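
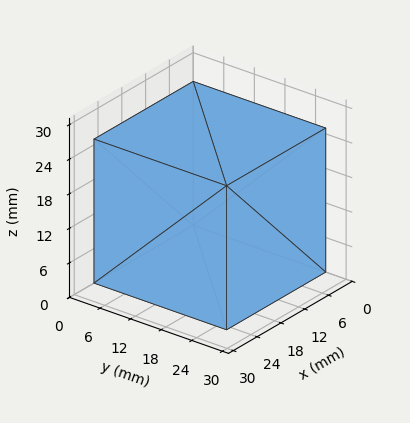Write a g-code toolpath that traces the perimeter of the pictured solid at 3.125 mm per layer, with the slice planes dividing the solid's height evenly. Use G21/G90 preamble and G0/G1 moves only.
Reading the render: the shape is a rectangular box, roughly 25 × 26 mm footprint and 25 mm tall (dimensions read to the nearest mm from the axis ticks). For the g-code, the solid's height is divided into equal slices at the stated Δz and each level perimeter traced with G1 moves after a G0 lift.

; perimeter-only toolpath
G21 ; units = mm
G90 ; absolute positioning
G28 ; home
; layer 1
G0 Z3.125
G0 X0.000 Y0.000
G1 X25.000 Y0.000
G1 X25.000 Y26.000
G1 X0.000 Y26.000
G1 X0.000 Y0.000
; layer 2
G0 Z6.250
G0 X0.000 Y0.000
G1 X25.000 Y0.000
G1 X25.000 Y26.000
G1 X0.000 Y26.000
G1 X0.000 Y0.000
; layer 3
G0 Z9.375
G0 X0.000 Y0.000
G1 X25.000 Y0.000
G1 X25.000 Y26.000
G1 X0.000 Y26.000
G1 X0.000 Y0.000
; layer 4
G0 Z12.500
G0 X0.000 Y0.000
G1 X25.000 Y0.000
G1 X25.000 Y26.000
G1 X0.000 Y26.000
G1 X0.000 Y0.000
; layer 5
G0 Z15.625
G0 X0.000 Y0.000
G1 X25.000 Y0.000
G1 X25.000 Y26.000
G1 X0.000 Y26.000
G1 X0.000 Y0.000
; layer 6
G0 Z18.750
G0 X0.000 Y0.000
G1 X25.000 Y0.000
G1 X25.000 Y26.000
G1 X0.000 Y26.000
G1 X0.000 Y0.000
; layer 7
G0 Z21.875
G0 X0.000 Y0.000
G1 X25.000 Y0.000
G1 X25.000 Y26.000
G1 X0.000 Y26.000
G1 X0.000 Y0.000
; layer 8
G0 Z25.000
G0 X0.000 Y0.000
G1 X25.000 Y0.000
G1 X25.000 Y26.000
G1 X0.000 Y26.000
G1 X0.000 Y0.000
M2 ; end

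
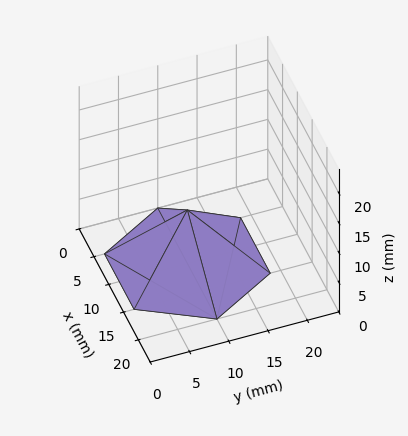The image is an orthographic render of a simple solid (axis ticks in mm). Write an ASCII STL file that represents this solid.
Reading the render: the shape is a regular 6-sided pyramid, base circumscribed radius ≈ 10 mm, apex at z ≈ 9 mm (dimensions read to the nearest mm from the axis ticks). For the STL, each face is triangulated and given an outward normal.

solid part
  facet normal 0.0000 0.0000 -1.0000
    outer loop
      vertex 5.000 18.660 0.000
      vertex 15.000 18.660 0.000
      vertex 20.000 10.000 0.000
    endloop
  endfacet
  facet normal 0.0000 0.0000 -1.0000
    outer loop
      vertex 0.000 10.000 0.000
      vertex 5.000 18.660 0.000
      vertex 20.000 10.000 0.000
    endloop
  endfacet
  facet normal 0.0000 0.0000 -1.0000
    outer loop
      vertex 5.000 1.340 0.000
      vertex 0.000 10.000 0.000
      vertex 20.000 10.000 0.000
    endloop
  endfacet
  facet normal 0.0000 0.0000 -1.0000
    outer loop
      vertex 15.000 1.340 0.000
      vertex 5.000 1.340 0.000
      vertex 20.000 10.000 0.000
    endloop
  endfacet
  facet normal 0.6240 0.3603 0.6934
    outer loop
      vertex 20.000 10.000 0.000
      vertex 15.000 18.660 0.000
      vertex 10.000 10.000 9.000
    endloop
  endfacet
  facet normal 0.0000 0.7206 0.6934
    outer loop
      vertex 15.000 18.660 0.000
      vertex 5.000 18.660 0.000
      vertex 10.000 10.000 9.000
    endloop
  endfacet
  facet normal -0.6240 0.3603 0.6934
    outer loop
      vertex 5.000 18.660 0.000
      vertex 0.000 10.000 0.000
      vertex 10.000 10.000 9.000
    endloop
  endfacet
  facet normal -0.6240 -0.3603 0.6934
    outer loop
      vertex 0.000 10.000 0.000
      vertex 5.000 1.340 0.000
      vertex 10.000 10.000 9.000
    endloop
  endfacet
  facet normal 0.0000 -0.7206 0.6934
    outer loop
      vertex 5.000 1.340 0.000
      vertex 15.000 1.340 0.000
      vertex 10.000 10.000 9.000
    endloop
  endfacet
  facet normal 0.6240 -0.3603 0.6934
    outer loop
      vertex 15.000 1.340 0.000
      vertex 20.000 10.000 0.000
      vertex 10.000 10.000 9.000
    endloop
  endfacet
endsolid part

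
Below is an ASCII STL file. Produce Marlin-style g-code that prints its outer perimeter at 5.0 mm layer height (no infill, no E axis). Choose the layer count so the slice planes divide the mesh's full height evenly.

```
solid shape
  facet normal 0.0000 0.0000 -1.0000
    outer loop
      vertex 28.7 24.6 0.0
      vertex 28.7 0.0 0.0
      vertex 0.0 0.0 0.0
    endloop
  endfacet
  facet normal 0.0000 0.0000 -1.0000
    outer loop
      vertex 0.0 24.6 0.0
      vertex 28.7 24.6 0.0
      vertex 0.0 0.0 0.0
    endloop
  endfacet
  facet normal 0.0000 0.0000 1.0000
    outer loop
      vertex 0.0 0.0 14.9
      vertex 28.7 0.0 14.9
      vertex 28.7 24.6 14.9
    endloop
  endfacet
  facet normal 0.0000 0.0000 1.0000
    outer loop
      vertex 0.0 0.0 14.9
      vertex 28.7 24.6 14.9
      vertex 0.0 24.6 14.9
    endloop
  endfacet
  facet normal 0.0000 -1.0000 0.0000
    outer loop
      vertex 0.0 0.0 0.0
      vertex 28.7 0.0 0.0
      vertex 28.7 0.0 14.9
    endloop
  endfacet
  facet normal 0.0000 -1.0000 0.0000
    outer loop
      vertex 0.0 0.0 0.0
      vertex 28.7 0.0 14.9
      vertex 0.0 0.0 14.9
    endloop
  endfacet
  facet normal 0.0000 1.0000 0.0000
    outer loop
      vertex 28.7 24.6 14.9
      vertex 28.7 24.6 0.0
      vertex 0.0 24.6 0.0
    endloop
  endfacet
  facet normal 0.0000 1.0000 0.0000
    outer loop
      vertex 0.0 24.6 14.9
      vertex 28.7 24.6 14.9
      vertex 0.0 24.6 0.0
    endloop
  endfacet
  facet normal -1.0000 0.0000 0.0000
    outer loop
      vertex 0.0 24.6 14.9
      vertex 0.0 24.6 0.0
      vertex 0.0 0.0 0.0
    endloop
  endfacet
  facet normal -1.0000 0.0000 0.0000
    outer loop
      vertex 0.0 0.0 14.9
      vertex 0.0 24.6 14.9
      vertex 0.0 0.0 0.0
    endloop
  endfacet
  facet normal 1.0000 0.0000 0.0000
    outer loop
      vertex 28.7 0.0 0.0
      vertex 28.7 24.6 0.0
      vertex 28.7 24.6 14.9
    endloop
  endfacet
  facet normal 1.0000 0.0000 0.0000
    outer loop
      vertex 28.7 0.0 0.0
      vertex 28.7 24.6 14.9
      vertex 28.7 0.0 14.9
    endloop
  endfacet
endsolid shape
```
; perimeter-only toolpath
G21 ; units = mm
G90 ; absolute positioning
G28 ; home
; layer 1
G0 Z5.0
G0 X0.0 Y0.0
G1 X28.7 Y0.0
G1 X28.7 Y24.6
G1 X0.0 Y24.6
G1 X0.0 Y0.0
; layer 2
G0 Z9.9
G0 X0.0 Y0.0
G1 X28.7 Y0.0
G1 X28.7 Y24.6
G1 X0.0 Y24.6
G1 X0.0 Y0.0
; layer 3
G0 Z14.9
G0 X0.0 Y0.0
G1 X28.7 Y0.0
G1 X28.7 Y24.6
G1 X0.0 Y24.6
G1 X0.0 Y0.0
M2 ; end

The solid is a rectangular box, roughly 28.7 × 24.6 mm footprint and 14.9 mm tall. Slicing at Δz = 5.0 mm — 3 equal slices spanning the solid's height, so layer i sits at z = i·h/3 — gives 3 non-empty perimeters. Each is a 4-segment closed polygon; G0 lifts to the layer z and rapids to the start vertex, then G1 traces the edges.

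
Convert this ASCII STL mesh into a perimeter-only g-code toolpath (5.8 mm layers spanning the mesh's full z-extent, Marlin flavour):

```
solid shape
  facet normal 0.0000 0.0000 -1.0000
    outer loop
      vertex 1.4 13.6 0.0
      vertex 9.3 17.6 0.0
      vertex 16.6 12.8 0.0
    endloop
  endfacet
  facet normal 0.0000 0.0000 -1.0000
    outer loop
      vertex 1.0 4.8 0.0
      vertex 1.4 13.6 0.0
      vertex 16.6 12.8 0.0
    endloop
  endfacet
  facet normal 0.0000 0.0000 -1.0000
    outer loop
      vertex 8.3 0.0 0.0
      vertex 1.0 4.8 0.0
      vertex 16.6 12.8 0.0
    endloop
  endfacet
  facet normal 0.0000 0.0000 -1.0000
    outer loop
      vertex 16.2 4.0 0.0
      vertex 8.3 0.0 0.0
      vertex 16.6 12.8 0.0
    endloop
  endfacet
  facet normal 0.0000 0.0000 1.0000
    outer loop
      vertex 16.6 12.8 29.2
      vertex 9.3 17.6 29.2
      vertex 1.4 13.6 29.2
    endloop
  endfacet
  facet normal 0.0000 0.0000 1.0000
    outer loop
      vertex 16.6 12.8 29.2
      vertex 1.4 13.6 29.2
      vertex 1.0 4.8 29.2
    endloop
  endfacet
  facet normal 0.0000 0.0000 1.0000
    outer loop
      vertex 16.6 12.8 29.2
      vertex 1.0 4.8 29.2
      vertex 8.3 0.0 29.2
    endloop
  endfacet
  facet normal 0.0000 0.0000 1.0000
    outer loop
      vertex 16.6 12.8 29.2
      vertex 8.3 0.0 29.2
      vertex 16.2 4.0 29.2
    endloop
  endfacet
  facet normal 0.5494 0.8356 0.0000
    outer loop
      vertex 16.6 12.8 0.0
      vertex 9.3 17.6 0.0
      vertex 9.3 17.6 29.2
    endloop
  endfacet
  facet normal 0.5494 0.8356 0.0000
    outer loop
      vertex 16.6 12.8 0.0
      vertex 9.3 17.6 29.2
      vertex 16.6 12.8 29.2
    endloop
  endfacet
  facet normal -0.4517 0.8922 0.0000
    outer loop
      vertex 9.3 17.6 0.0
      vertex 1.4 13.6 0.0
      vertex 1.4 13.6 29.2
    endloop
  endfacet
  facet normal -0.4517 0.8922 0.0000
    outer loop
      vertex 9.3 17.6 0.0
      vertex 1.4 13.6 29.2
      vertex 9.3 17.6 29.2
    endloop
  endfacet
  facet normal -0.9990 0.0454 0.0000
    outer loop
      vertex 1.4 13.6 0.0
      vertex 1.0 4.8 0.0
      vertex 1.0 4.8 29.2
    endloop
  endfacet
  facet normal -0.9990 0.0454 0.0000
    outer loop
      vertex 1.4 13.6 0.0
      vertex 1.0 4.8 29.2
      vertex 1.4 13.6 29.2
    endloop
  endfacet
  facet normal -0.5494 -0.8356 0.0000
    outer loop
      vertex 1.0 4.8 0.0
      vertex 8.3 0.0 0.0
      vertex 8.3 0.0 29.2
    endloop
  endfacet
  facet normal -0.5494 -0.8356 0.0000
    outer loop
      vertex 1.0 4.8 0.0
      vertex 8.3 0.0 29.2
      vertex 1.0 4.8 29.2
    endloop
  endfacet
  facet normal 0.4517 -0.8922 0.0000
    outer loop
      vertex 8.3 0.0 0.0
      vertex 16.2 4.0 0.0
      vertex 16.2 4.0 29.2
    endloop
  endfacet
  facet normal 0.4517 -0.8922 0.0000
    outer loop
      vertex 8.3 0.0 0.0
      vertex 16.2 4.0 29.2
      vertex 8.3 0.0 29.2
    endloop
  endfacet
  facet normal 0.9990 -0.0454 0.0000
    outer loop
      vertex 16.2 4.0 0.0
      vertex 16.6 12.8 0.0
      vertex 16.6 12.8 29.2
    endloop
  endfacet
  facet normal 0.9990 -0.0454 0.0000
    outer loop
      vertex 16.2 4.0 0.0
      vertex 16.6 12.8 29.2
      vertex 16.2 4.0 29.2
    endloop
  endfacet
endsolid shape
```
; perimeter-only toolpath
G21 ; units = mm
G90 ; absolute positioning
G28 ; home
; layer 1
G0 Z5.8
G0 X16.6 Y12.8
G1 X9.3 Y17.6
G1 X1.4 Y13.6
G1 X1.0 Y4.8
G1 X8.3 Y0.0
G1 X16.2 Y4.0
G1 X16.6 Y12.8
; layer 2
G0 Z11.7
G0 X16.6 Y12.8
G1 X9.3 Y17.6
G1 X1.4 Y13.6
G1 X1.0 Y4.8
G1 X8.3 Y0.0
G1 X16.2 Y4.0
G1 X16.6 Y12.8
; layer 3
G0 Z17.5
G0 X16.6 Y12.8
G1 X9.3 Y17.6
G1 X1.4 Y13.6
G1 X1.0 Y4.8
G1 X8.3 Y0.0
G1 X16.2 Y4.0
G1 X16.6 Y12.8
; layer 4
G0 Z23.4
G0 X16.6 Y12.8
G1 X9.3 Y17.6
G1 X1.4 Y13.6
G1 X1.0 Y4.8
G1 X8.3 Y0.0
G1 X16.2 Y4.0
G1 X16.6 Y12.8
; layer 5
G0 Z29.2
G0 X16.6 Y12.8
G1 X9.3 Y17.6
G1 X1.4 Y13.6
G1 X1.0 Y4.8
G1 X8.3 Y0.0
G1 X16.2 Y4.0
G1 X16.6 Y12.8
M2 ; end

The solid is a regular 6-sided prism (a cylinder approximated with 6 flat sides), circumscribed radius ≈ 8.8 mm, height ≈ 29.2 mm. Slicing at Δz = 5.8 mm — 5 equal slices spanning the solid's height, so layer i sits at z = i·h/5 — gives 5 non-empty perimeters. Each is a 6-segment closed polygon; G0 lifts to the layer z and rapids to the start vertex, then G1 traces the edges.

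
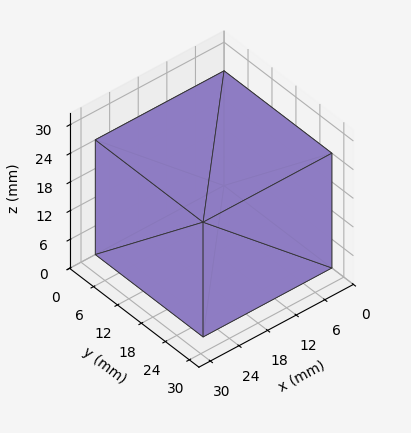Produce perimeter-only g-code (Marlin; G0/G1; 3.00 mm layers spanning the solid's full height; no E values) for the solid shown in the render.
Reading the render: the shape is a rectangular box, roughly 27 × 27 mm footprint and 24 mm tall (dimensions read to the nearest mm from the axis ticks). For the g-code, the solid's height is divided into equal slices at the stated Δz and each level perimeter traced with G1 moves after a G0 lift.

; perimeter-only toolpath
G21 ; units = mm
G90 ; absolute positioning
G28 ; home
; layer 1
G0 Z3.00
G0 X0.00 Y0.00
G1 X27.00 Y0.00
G1 X27.00 Y27.00
G1 X0.00 Y27.00
G1 X0.00 Y0.00
; layer 2
G0 Z6.00
G0 X0.00 Y0.00
G1 X27.00 Y0.00
G1 X27.00 Y27.00
G1 X0.00 Y27.00
G1 X0.00 Y0.00
; layer 3
G0 Z9.00
G0 X0.00 Y0.00
G1 X27.00 Y0.00
G1 X27.00 Y27.00
G1 X0.00 Y27.00
G1 X0.00 Y0.00
; layer 4
G0 Z12.00
G0 X0.00 Y0.00
G1 X27.00 Y0.00
G1 X27.00 Y27.00
G1 X0.00 Y27.00
G1 X0.00 Y0.00
; layer 5
G0 Z15.00
G0 X0.00 Y0.00
G1 X27.00 Y0.00
G1 X27.00 Y27.00
G1 X0.00 Y27.00
G1 X0.00 Y0.00
; layer 6
G0 Z18.00
G0 X0.00 Y0.00
G1 X27.00 Y0.00
G1 X27.00 Y27.00
G1 X0.00 Y27.00
G1 X0.00 Y0.00
; layer 7
G0 Z21.00
G0 X0.00 Y0.00
G1 X27.00 Y0.00
G1 X27.00 Y27.00
G1 X0.00 Y27.00
G1 X0.00 Y0.00
; layer 8
G0 Z24.00
G0 X0.00 Y0.00
G1 X27.00 Y0.00
G1 X27.00 Y27.00
G1 X0.00 Y27.00
G1 X0.00 Y0.00
M2 ; end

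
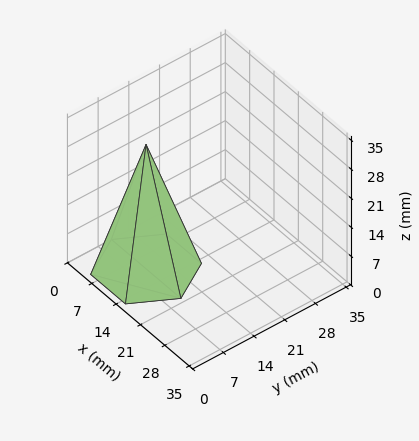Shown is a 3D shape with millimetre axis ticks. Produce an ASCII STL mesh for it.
Reading the render: the shape is a regular 6-sided pyramid, base circumscribed radius ≈ 10 mm, apex at z ≈ 30 mm (dimensions read to the nearest mm from the axis ticks). For the STL, each face is triangulated and given an outward normal.

solid part
  facet normal 0.0000 0.0000 -1.0000
    outer loop
      vertex 5.00 18.66 0.00
      vertex 15.00 18.66 0.00
      vertex 20.00 10.00 0.00
    endloop
  endfacet
  facet normal 0.0000 0.0000 -1.0000
    outer loop
      vertex 0.00 10.00 0.00
      vertex 5.00 18.66 0.00
      vertex 20.00 10.00 0.00
    endloop
  endfacet
  facet normal 0.0000 0.0000 -1.0000
    outer loop
      vertex 5.00 1.34 0.00
      vertex 0.00 10.00 0.00
      vertex 20.00 10.00 0.00
    endloop
  endfacet
  facet normal 0.0000 0.0000 -1.0000
    outer loop
      vertex 15.00 1.34 0.00
      vertex 5.00 1.34 0.00
      vertex 20.00 10.00 0.00
    endloop
  endfacet
  facet normal 0.8320 0.4804 0.2773
    outer loop
      vertex 20.00 10.00 0.00
      vertex 15.00 18.66 0.00
      vertex 10.00 10.00 30.00
    endloop
  endfacet
  facet normal 0.0000 0.9608 0.2773
    outer loop
      vertex 15.00 18.66 0.00
      vertex 5.00 18.66 0.00
      vertex 10.00 10.00 30.00
    endloop
  endfacet
  facet normal -0.8320 0.4804 0.2773
    outer loop
      vertex 5.00 18.66 0.00
      vertex 0.00 10.00 0.00
      vertex 10.00 10.00 30.00
    endloop
  endfacet
  facet normal -0.8320 -0.4804 0.2773
    outer loop
      vertex 0.00 10.00 0.00
      vertex 5.00 1.34 0.00
      vertex 10.00 10.00 30.00
    endloop
  endfacet
  facet normal 0.0000 -0.9608 0.2773
    outer loop
      vertex 5.00 1.34 0.00
      vertex 15.00 1.34 0.00
      vertex 10.00 10.00 30.00
    endloop
  endfacet
  facet normal 0.8320 -0.4804 0.2773
    outer loop
      vertex 15.00 1.34 0.00
      vertex 20.00 10.00 0.00
      vertex 10.00 10.00 30.00
    endloop
  endfacet
endsolid part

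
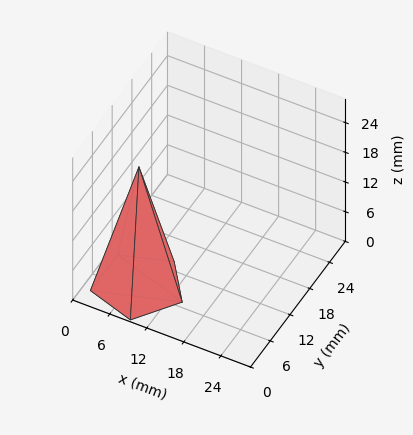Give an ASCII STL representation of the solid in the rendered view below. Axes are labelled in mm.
Reading the render: the shape is a regular 5-sided pyramid, base circumscribed radius ≈ 7 mm, apex at z ≈ 24 mm (dimensions read to the nearest mm from the axis ticks). For the STL, each face is triangulated and given an outward normal.

solid part
  facet normal 0.0000 0.0000 -1.0000
    outer loop
      vertex 1.337 11.114 0.000
      vertex 9.163 13.657 0.000
      vertex 14.000 7.000 0.000
    endloop
  endfacet
  facet normal 0.0000 0.0000 -1.0000
    outer loop
      vertex 1.337 2.886 0.000
      vertex 1.337 11.114 0.000
      vertex 14.000 7.000 0.000
    endloop
  endfacet
  facet normal 0.0000 0.0000 -1.0000
    outer loop
      vertex 9.163 0.343 0.000
      vertex 1.337 2.886 0.000
      vertex 14.000 7.000 0.000
    endloop
  endfacet
  facet normal 0.7874 0.5721 0.2297
    outer loop
      vertex 14.000 7.000 0.000
      vertex 9.163 13.657 0.000
      vertex 7.000 7.000 24.000
    endloop
  endfacet
  facet normal -0.3008 0.9256 0.2296
    outer loop
      vertex 9.163 13.657 0.000
      vertex 1.337 11.114 0.000
      vertex 7.000 7.000 24.000
    endloop
  endfacet
  facet normal -0.9733 0.0000 0.2297
    outer loop
      vertex 1.337 11.114 0.000
      vertex 1.337 2.886 0.000
      vertex 7.000 7.000 24.000
    endloop
  endfacet
  facet normal -0.3008 -0.9256 0.2296
    outer loop
      vertex 1.337 2.886 0.000
      vertex 9.163 0.343 0.000
      vertex 7.000 7.000 24.000
    endloop
  endfacet
  facet normal 0.7874 -0.5721 0.2297
    outer loop
      vertex 9.163 0.343 0.000
      vertex 14.000 7.000 0.000
      vertex 7.000 7.000 24.000
    endloop
  endfacet
endsolid part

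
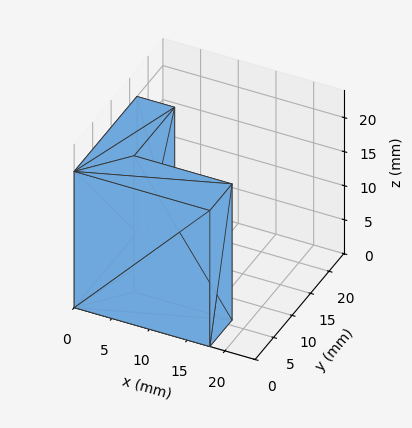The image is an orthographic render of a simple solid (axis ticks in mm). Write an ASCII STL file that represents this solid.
Reading the render: the shape is an L-shaped prism: outer 18 × 17 mm, arm thicknesses ≈ 6 mm (horizontal) and 5 mm (vertical), extruded 20 mm in z (dimensions read to the nearest mm from the axis ticks). For the STL, each face is triangulated and given an outward normal.

solid part
  facet normal 0.0000 0.0000 -1.0000
    outer loop
      vertex 18.00 6.00 0.00
      vertex 18.00 0.00 0.00
      vertex 0.00 0.00 0.00
    endloop
  endfacet
  facet normal 0.0000 0.0000 -1.0000
    outer loop
      vertex 5.00 6.00 0.00
      vertex 18.00 6.00 0.00
      vertex 0.00 0.00 0.00
    endloop
  endfacet
  facet normal 0.0000 0.0000 -1.0000
    outer loop
      vertex 5.00 17.00 0.00
      vertex 5.00 6.00 0.00
      vertex 0.00 0.00 0.00
    endloop
  endfacet
  facet normal 0.0000 0.0000 -1.0000
    outer loop
      vertex 0.00 17.00 0.00
      vertex 5.00 17.00 0.00
      vertex 0.00 0.00 0.00
    endloop
  endfacet
  facet normal 0.0000 0.0000 1.0000
    outer loop
      vertex 0.00 0.00 20.00
      vertex 18.00 0.00 20.00
      vertex 18.00 6.00 20.00
    endloop
  endfacet
  facet normal 0.0000 0.0000 1.0000
    outer loop
      vertex 0.00 0.00 20.00
      vertex 18.00 6.00 20.00
      vertex 5.00 6.00 20.00
    endloop
  endfacet
  facet normal 0.0000 0.0000 1.0000
    outer loop
      vertex 0.00 0.00 20.00
      vertex 5.00 6.00 20.00
      vertex 5.00 17.00 20.00
    endloop
  endfacet
  facet normal 0.0000 0.0000 1.0000
    outer loop
      vertex 0.00 0.00 20.00
      vertex 5.00 17.00 20.00
      vertex 0.00 17.00 20.00
    endloop
  endfacet
  facet normal 0.0000 -1.0000 0.0000
    outer loop
      vertex 0.00 0.00 0.00
      vertex 18.00 0.00 0.00
      vertex 18.00 0.00 20.00
    endloop
  endfacet
  facet normal 0.0000 -1.0000 0.0000
    outer loop
      vertex 0.00 0.00 0.00
      vertex 18.00 0.00 20.00
      vertex 0.00 0.00 20.00
    endloop
  endfacet
  facet normal 1.0000 0.0000 0.0000
    outer loop
      vertex 18.00 0.00 0.00
      vertex 18.00 6.00 0.00
      vertex 18.00 6.00 20.00
    endloop
  endfacet
  facet normal 1.0000 0.0000 0.0000
    outer loop
      vertex 18.00 0.00 0.00
      vertex 18.00 6.00 20.00
      vertex 18.00 0.00 20.00
    endloop
  endfacet
  facet normal 0.0000 1.0000 0.0000
    outer loop
      vertex 18.00 6.00 0.00
      vertex 5.00 6.00 0.00
      vertex 5.00 6.00 20.00
    endloop
  endfacet
  facet normal 0.0000 1.0000 0.0000
    outer loop
      vertex 18.00 6.00 0.00
      vertex 5.00 6.00 20.00
      vertex 18.00 6.00 20.00
    endloop
  endfacet
  facet normal 1.0000 0.0000 0.0000
    outer loop
      vertex 5.00 6.00 0.00
      vertex 5.00 17.00 0.00
      vertex 5.00 17.00 20.00
    endloop
  endfacet
  facet normal 1.0000 0.0000 0.0000
    outer loop
      vertex 5.00 6.00 0.00
      vertex 5.00 17.00 20.00
      vertex 5.00 6.00 20.00
    endloop
  endfacet
  facet normal 0.0000 1.0000 0.0000
    outer loop
      vertex 5.00 17.00 0.00
      vertex 0.00 17.00 0.00
      vertex 0.00 17.00 20.00
    endloop
  endfacet
  facet normal 0.0000 1.0000 0.0000
    outer loop
      vertex 5.00 17.00 0.00
      vertex 0.00 17.00 20.00
      vertex 5.00 17.00 20.00
    endloop
  endfacet
  facet normal -1.0000 0.0000 0.0000
    outer loop
      vertex 0.00 17.00 0.00
      vertex 0.00 0.00 0.00
      vertex 0.00 0.00 20.00
    endloop
  endfacet
  facet normal -1.0000 0.0000 0.0000
    outer loop
      vertex 0.00 17.00 0.00
      vertex 0.00 0.00 20.00
      vertex 0.00 17.00 20.00
    endloop
  endfacet
endsolid part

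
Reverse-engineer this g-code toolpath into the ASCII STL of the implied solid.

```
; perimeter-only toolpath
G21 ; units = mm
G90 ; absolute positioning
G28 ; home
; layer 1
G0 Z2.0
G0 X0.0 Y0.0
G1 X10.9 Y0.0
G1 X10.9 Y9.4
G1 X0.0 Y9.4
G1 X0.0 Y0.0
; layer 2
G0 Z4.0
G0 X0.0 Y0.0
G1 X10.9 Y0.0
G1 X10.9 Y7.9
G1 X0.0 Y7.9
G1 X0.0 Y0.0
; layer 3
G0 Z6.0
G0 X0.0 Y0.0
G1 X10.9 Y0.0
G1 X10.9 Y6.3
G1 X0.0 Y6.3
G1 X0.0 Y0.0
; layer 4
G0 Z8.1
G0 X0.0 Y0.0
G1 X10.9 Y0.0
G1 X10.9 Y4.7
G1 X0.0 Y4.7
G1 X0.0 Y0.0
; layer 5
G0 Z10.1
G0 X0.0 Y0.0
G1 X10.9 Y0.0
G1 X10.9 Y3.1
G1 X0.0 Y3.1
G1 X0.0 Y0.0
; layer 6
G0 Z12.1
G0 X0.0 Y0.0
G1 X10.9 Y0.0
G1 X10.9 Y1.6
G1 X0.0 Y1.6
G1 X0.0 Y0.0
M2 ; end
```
solid part
  facet normal 0.0000 0.0000 -1.0000
    outer loop
      vertex 10.9 11.0 0.0
      vertex 10.9 0.0 0.0
      vertex 0.0 0.0 0.0
    endloop
  endfacet
  facet normal 0.0000 0.0000 -1.0000
    outer loop
      vertex 0.0 11.0 0.0
      vertex 10.9 11.0 0.0
      vertex 0.0 0.0 0.0
    endloop
  endfacet
  facet normal 0.0000 -1.0000 0.0000
    outer loop
      vertex 0.0 0.0 0.0
      vertex 10.9 0.0 0.0
      vertex 10.9 0.0 14.1
    endloop
  endfacet
  facet normal 0.0000 -1.0000 0.0000
    outer loop
      vertex 0.0 0.0 0.0
      vertex 10.9 0.0 14.1
      vertex 0.0 0.0 14.1
    endloop
  endfacet
  facet normal 0.0000 0.7884 0.6151
    outer loop
      vertex 0.0 0.0 14.1
      vertex 10.9 0.0 14.1
      vertex 10.9 11.0 0.0
    endloop
  endfacet
  facet normal 0.0000 0.7884 0.6151
    outer loop
      vertex 0.0 0.0 14.1
      vertex 10.9 11.0 0.0
      vertex 0.0 11.0 0.0
    endloop
  endfacet
  facet normal -1.0000 0.0000 0.0000
    outer loop
      vertex 0.0 0.0 14.1
      vertex 0.0 11.0 0.0
      vertex 0.0 0.0 0.0
    endloop
  endfacet
  facet normal 1.0000 0.0000 0.0000
    outer loop
      vertex 10.9 0.0 0.0
      vertex 10.9 11.0 0.0
      vertex 10.9 0.0 14.1
    endloop
  endfacet
endsolid part

The G0 Z moves step by Δz≈2.0 mm. The G1 loops shrink linearly with z, so the solid tapers from its base footprint up to z≈14.1. Closing with a flat bottom cap and the tapered top and triangulating gives 8 facets — a wedge (ramp): 10.9 × 11 mm base, rising to 14.1 mm along the y=0 edge and sloping linearly to z=0 at y=11.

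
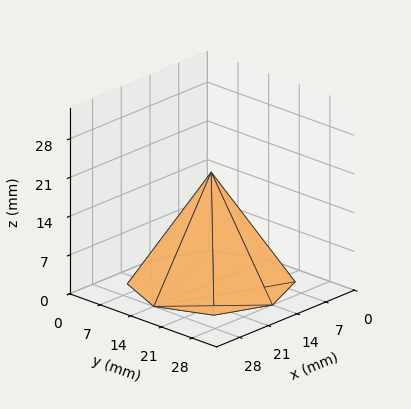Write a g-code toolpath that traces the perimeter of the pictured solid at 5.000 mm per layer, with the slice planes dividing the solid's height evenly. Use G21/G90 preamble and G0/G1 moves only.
Reading the render: the shape is a regular 8-sided pyramid, base circumscribed radius ≈ 14 mm, apex at z ≈ 20 mm (dimensions read to the nearest mm from the axis ticks). For the g-code, the solid's height is divided into equal slices at the stated Δz and each level perimeter traced with G1 moves after a G0 lift.

; perimeter-only toolpath
G21 ; units = mm
G90 ; absolute positioning
G28 ; home
; layer 1
G0 Z5.000
G0 X24.500 Y14.000
G1 X21.424 Y21.424
G1 X14.000 Y24.500
G1 X6.576 Y21.424
G1 X3.500 Y14.000
G1 X6.576 Y6.576
G1 X14.000 Y3.500
G1 X21.424 Y6.576
G1 X24.500 Y14.000
; layer 2
G0 Z10.000
G0 X21.000 Y14.000
G1 X18.950 Y18.950
G1 X14.000 Y21.000
G1 X9.050 Y18.950
G1 X7.000 Y14.000
G1 X9.050 Y9.050
G1 X14.000 Y7.000
G1 X18.950 Y9.050
G1 X21.000 Y14.000
; layer 3
G0 Z15.000
G0 X17.500 Y14.000
G1 X16.475 Y16.475
G1 X14.000 Y17.500
G1 X11.525 Y16.475
G1 X10.500 Y14.000
G1 X11.525 Y11.525
G1 X14.000 Y10.500
G1 X16.475 Y11.525
G1 X17.500 Y14.000
M2 ; end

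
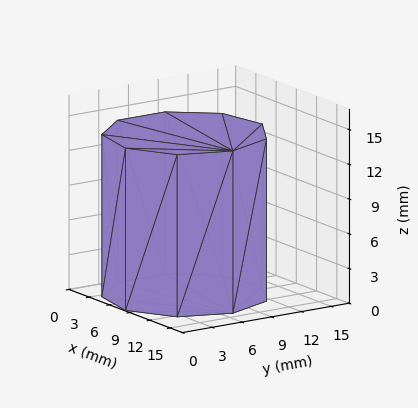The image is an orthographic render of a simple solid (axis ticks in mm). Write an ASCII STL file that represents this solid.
Reading the render: the shape is a regular 9-sided prism (a cylinder approximated with 9 flat sides), circumscribed radius ≈ 7 mm, height ≈ 14 mm (dimensions read to the nearest mm from the axis ticks). For the STL, each face is triangulated and given an outward normal.

solid part
  facet normal 0.0000 0.0000 -1.0000
    outer loop
      vertex 8.216 13.894 0.000
      vertex 12.362 11.500 0.000
      vertex 14.000 7.000 0.000
    endloop
  endfacet
  facet normal 0.0000 0.0000 -1.0000
    outer loop
      vertex 3.500 13.062 0.000
      vertex 8.216 13.894 0.000
      vertex 14.000 7.000 0.000
    endloop
  endfacet
  facet normal 0.0000 0.0000 -1.0000
    outer loop
      vertex 0.422 9.394 0.000
      vertex 3.500 13.062 0.000
      vertex 14.000 7.000 0.000
    endloop
  endfacet
  facet normal 0.0000 0.0000 -1.0000
    outer loop
      vertex 0.422 4.606 0.000
      vertex 0.422 9.394 0.000
      vertex 14.000 7.000 0.000
    endloop
  endfacet
  facet normal 0.0000 0.0000 -1.0000
    outer loop
      vertex 3.500 0.938 0.000
      vertex 0.422 4.606 0.000
      vertex 14.000 7.000 0.000
    endloop
  endfacet
  facet normal 0.0000 0.0000 -1.0000
    outer loop
      vertex 8.216 0.106 0.000
      vertex 3.500 0.938 0.000
      vertex 14.000 7.000 0.000
    endloop
  endfacet
  facet normal 0.0000 0.0000 -1.0000
    outer loop
      vertex 12.362 2.500 0.000
      vertex 8.216 0.106 0.000
      vertex 14.000 7.000 0.000
    endloop
  endfacet
  facet normal 0.0000 0.0000 1.0000
    outer loop
      vertex 14.000 7.000 14.000
      vertex 12.362 11.500 14.000
      vertex 8.216 13.894 14.000
    endloop
  endfacet
  facet normal 0.0000 0.0000 1.0000
    outer loop
      vertex 14.000 7.000 14.000
      vertex 8.216 13.894 14.000
      vertex 3.500 13.062 14.000
    endloop
  endfacet
  facet normal 0.0000 0.0000 1.0000
    outer loop
      vertex 14.000 7.000 14.000
      vertex 3.500 13.062 14.000
      vertex 0.422 9.394 14.000
    endloop
  endfacet
  facet normal 0.0000 0.0000 1.0000
    outer loop
      vertex 14.000 7.000 14.000
      vertex 0.422 9.394 14.000
      vertex 0.422 4.606 14.000
    endloop
  endfacet
  facet normal 0.0000 0.0000 1.0000
    outer loop
      vertex 14.000 7.000 14.000
      vertex 0.422 4.606 14.000
      vertex 3.500 0.938 14.000
    endloop
  endfacet
  facet normal 0.0000 0.0000 1.0000
    outer loop
      vertex 14.000 7.000 14.000
      vertex 3.500 0.938 14.000
      vertex 8.216 0.106 14.000
    endloop
  endfacet
  facet normal 0.0000 0.0000 1.0000
    outer loop
      vertex 14.000 7.000 14.000
      vertex 8.216 0.106 14.000
      vertex 12.362 2.500 14.000
    endloop
  endfacet
  facet normal 0.9397 0.3420 0.0000
    outer loop
      vertex 14.000 7.000 0.000
      vertex 12.362 11.500 0.000
      vertex 12.362 11.500 14.000
    endloop
  endfacet
  facet normal 0.9397 0.3420 0.0000
    outer loop
      vertex 14.000 7.000 0.000
      vertex 12.362 11.500 14.000
      vertex 14.000 7.000 14.000
    endloop
  endfacet
  facet normal 0.5000 0.8660 0.0000
    outer loop
      vertex 12.362 11.500 0.000
      vertex 8.216 13.894 0.000
      vertex 8.216 13.894 14.000
    endloop
  endfacet
  facet normal 0.5000 0.8660 0.0000
    outer loop
      vertex 12.362 11.500 0.000
      vertex 8.216 13.894 14.000
      vertex 12.362 11.500 14.000
    endloop
  endfacet
  facet normal -0.1737 0.9848 0.0000
    outer loop
      vertex 8.216 13.894 0.000
      vertex 3.500 13.062 0.000
      vertex 3.500 13.062 14.000
    endloop
  endfacet
  facet normal -0.1737 0.9848 0.0000
    outer loop
      vertex 8.216 13.894 0.000
      vertex 3.500 13.062 14.000
      vertex 8.216 13.894 14.000
    endloop
  endfacet
  facet normal -0.7660 0.6428 0.0000
    outer loop
      vertex 3.500 13.062 0.000
      vertex 0.422 9.394 0.000
      vertex 0.422 9.394 14.000
    endloop
  endfacet
  facet normal -0.7660 0.6428 0.0000
    outer loop
      vertex 3.500 13.062 0.000
      vertex 0.422 9.394 14.000
      vertex 3.500 13.062 14.000
    endloop
  endfacet
  facet normal -1.0000 0.0000 0.0000
    outer loop
      vertex 0.422 9.394 0.000
      vertex 0.422 4.606 0.000
      vertex 0.422 4.606 14.000
    endloop
  endfacet
  facet normal -1.0000 0.0000 0.0000
    outer loop
      vertex 0.422 9.394 0.000
      vertex 0.422 4.606 14.000
      vertex 0.422 9.394 14.000
    endloop
  endfacet
  facet normal -0.7660 -0.6428 0.0000
    outer loop
      vertex 0.422 4.606 0.000
      vertex 3.500 0.938 0.000
      vertex 3.500 0.938 14.000
    endloop
  endfacet
  facet normal -0.7660 -0.6428 0.0000
    outer loop
      vertex 0.422 4.606 0.000
      vertex 3.500 0.938 14.000
      vertex 0.422 4.606 14.000
    endloop
  endfacet
  facet normal -0.1737 -0.9848 0.0000
    outer loop
      vertex 3.500 0.938 0.000
      vertex 8.216 0.106 0.000
      vertex 8.216 0.106 14.000
    endloop
  endfacet
  facet normal -0.1737 -0.9848 0.0000
    outer loop
      vertex 3.500 0.938 0.000
      vertex 8.216 0.106 14.000
      vertex 3.500 0.938 14.000
    endloop
  endfacet
  facet normal 0.5000 -0.8660 0.0000
    outer loop
      vertex 8.216 0.106 0.000
      vertex 12.362 2.500 0.000
      vertex 12.362 2.500 14.000
    endloop
  endfacet
  facet normal 0.5000 -0.8660 0.0000
    outer loop
      vertex 8.216 0.106 0.000
      vertex 12.362 2.500 14.000
      vertex 8.216 0.106 14.000
    endloop
  endfacet
  facet normal 0.9397 -0.3420 0.0000
    outer loop
      vertex 12.362 2.500 0.000
      vertex 14.000 7.000 0.000
      vertex 14.000 7.000 14.000
    endloop
  endfacet
  facet normal 0.9397 -0.3420 0.0000
    outer loop
      vertex 12.362 2.500 0.000
      vertex 14.000 7.000 14.000
      vertex 12.362 2.500 14.000
    endloop
  endfacet
endsolid part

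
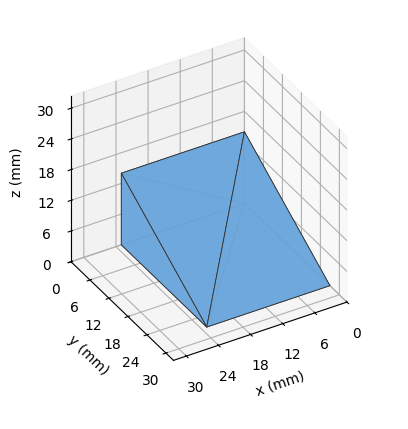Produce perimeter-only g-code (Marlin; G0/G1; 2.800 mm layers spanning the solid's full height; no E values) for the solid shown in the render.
Reading the render: the shape is a wedge (ramp): 23 × 27 mm base, rising to 14 mm along the y=0 edge and sloping linearly to z=0 at y=27 (dimensions read to the nearest mm from the axis ticks). For the g-code, the solid's height is divided into equal slices at the stated Δz and each level perimeter traced with G1 moves after a G0 lift.

; perimeter-only toolpath
G21 ; units = mm
G90 ; absolute positioning
G28 ; home
; layer 1
G0 Z2.800
G0 X0.000 Y0.000
G1 X23.000 Y0.000
G1 X23.000 Y21.600
G1 X0.000 Y21.600
G1 X0.000 Y0.000
; layer 2
G0 Z5.600
G0 X0.000 Y0.000
G1 X23.000 Y0.000
G1 X23.000 Y16.200
G1 X0.000 Y16.200
G1 X0.000 Y0.000
; layer 3
G0 Z8.400
G0 X0.000 Y0.000
G1 X23.000 Y0.000
G1 X23.000 Y10.800
G1 X0.000 Y10.800
G1 X0.000 Y0.000
; layer 4
G0 Z11.200
G0 X0.000 Y0.000
G1 X23.000 Y0.000
G1 X23.000 Y5.400
G1 X0.000 Y5.400
G1 X0.000 Y0.000
M2 ; end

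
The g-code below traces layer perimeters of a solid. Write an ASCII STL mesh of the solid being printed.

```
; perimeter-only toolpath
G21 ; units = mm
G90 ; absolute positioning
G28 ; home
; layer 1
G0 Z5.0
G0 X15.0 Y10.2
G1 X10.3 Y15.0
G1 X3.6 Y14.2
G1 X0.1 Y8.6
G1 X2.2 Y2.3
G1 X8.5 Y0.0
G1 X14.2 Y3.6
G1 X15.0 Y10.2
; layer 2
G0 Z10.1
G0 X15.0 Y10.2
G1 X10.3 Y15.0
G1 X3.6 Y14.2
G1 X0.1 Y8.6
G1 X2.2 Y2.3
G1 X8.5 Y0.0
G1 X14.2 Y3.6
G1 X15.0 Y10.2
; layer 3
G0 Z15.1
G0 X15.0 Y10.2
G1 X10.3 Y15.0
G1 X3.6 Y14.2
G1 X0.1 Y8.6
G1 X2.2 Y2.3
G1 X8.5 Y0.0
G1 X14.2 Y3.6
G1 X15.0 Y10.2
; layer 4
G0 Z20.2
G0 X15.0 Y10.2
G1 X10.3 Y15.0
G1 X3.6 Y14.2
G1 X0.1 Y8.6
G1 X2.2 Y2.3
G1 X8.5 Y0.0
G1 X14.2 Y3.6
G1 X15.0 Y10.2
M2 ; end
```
solid part
  facet normal 0.0000 0.0000 -1.0000
    outer loop
      vertex 3.6 14.2 0.0
      vertex 10.3 15.0 0.0
      vertex 15.0 10.2 0.0
    endloop
  endfacet
  facet normal 0.0000 0.0000 -1.0000
    outer loop
      vertex 0.1 8.6 0.0
      vertex 3.6 14.2 0.0
      vertex 15.0 10.2 0.0
    endloop
  endfacet
  facet normal 0.0000 0.0000 -1.0000
    outer loop
      vertex 2.2 2.3 0.0
      vertex 0.1 8.6 0.0
      vertex 15.0 10.2 0.0
    endloop
  endfacet
  facet normal 0.0000 0.0000 -1.0000
    outer loop
      vertex 8.5 0.0 0.0
      vertex 2.2 2.3 0.0
      vertex 15.0 10.2 0.0
    endloop
  endfacet
  facet normal 0.0000 0.0000 -1.0000
    outer loop
      vertex 14.2 3.6 0.0
      vertex 8.5 0.0 0.0
      vertex 15.0 10.2 0.0
    endloop
  endfacet
  facet normal 0.0000 0.0000 1.0000
    outer loop
      vertex 15.0 10.2 20.2
      vertex 10.3 15.0 20.2
      vertex 3.6 14.2 20.2
    endloop
  endfacet
  facet normal 0.0000 0.0000 1.0000
    outer loop
      vertex 15.0 10.2 20.2
      vertex 3.6 14.2 20.2
      vertex 0.1 8.6 20.2
    endloop
  endfacet
  facet normal 0.0000 0.0000 1.0000
    outer loop
      vertex 15.0 10.2 20.2
      vertex 0.1 8.6 20.2
      vertex 2.2 2.3 20.2
    endloop
  endfacet
  facet normal 0.0000 0.0000 1.0000
    outer loop
      vertex 15.0 10.2 20.2
      vertex 2.2 2.3 20.2
      vertex 8.5 0.0 20.2
    endloop
  endfacet
  facet normal 0.0000 0.0000 1.0000
    outer loop
      vertex 15.0 10.2 20.2
      vertex 8.5 0.0 20.2
      vertex 14.2 3.6 20.2
    endloop
  endfacet
  facet normal 0.7145 0.6996 0.0000
    outer loop
      vertex 15.0 10.2 0.0
      vertex 10.3 15.0 0.0
      vertex 10.3 15.0 20.2
    endloop
  endfacet
  facet normal 0.7145 0.6996 0.0000
    outer loop
      vertex 15.0 10.2 0.0
      vertex 10.3 15.0 20.2
      vertex 15.0 10.2 20.2
    endloop
  endfacet
  facet normal -0.1186 0.9929 0.0000
    outer loop
      vertex 10.3 15.0 0.0
      vertex 3.6 14.2 0.0
      vertex 3.6 14.2 20.2
    endloop
  endfacet
  facet normal -0.1186 0.9929 0.0000
    outer loop
      vertex 10.3 15.0 0.0
      vertex 3.6 14.2 20.2
      vertex 10.3 15.0 20.2
    endloop
  endfacet
  facet normal -0.8480 0.5300 0.0000
    outer loop
      vertex 3.6 14.2 0.0
      vertex 0.1 8.6 0.0
      vertex 0.1 8.6 20.2
    endloop
  endfacet
  facet normal -0.8480 0.5300 0.0000
    outer loop
      vertex 3.6 14.2 0.0
      vertex 0.1 8.6 20.2
      vertex 3.6 14.2 20.2
    endloop
  endfacet
  facet normal -0.9487 -0.3162 0.0000
    outer loop
      vertex 0.1 8.6 0.0
      vertex 2.2 2.3 0.0
      vertex 2.2 2.3 20.2
    endloop
  endfacet
  facet normal -0.9487 -0.3162 0.0000
    outer loop
      vertex 0.1 8.6 0.0
      vertex 2.2 2.3 20.2
      vertex 0.1 8.6 20.2
    endloop
  endfacet
  facet normal -0.3429 -0.9394 0.0000
    outer loop
      vertex 2.2 2.3 0.0
      vertex 8.5 0.0 0.0
      vertex 8.5 0.0 20.2
    endloop
  endfacet
  facet normal -0.3429 -0.9394 0.0000
    outer loop
      vertex 2.2 2.3 0.0
      vertex 8.5 0.0 20.2
      vertex 2.2 2.3 20.2
    endloop
  endfacet
  facet normal 0.5340 -0.8455 0.0000
    outer loop
      vertex 8.5 0.0 0.0
      vertex 14.2 3.6 0.0
      vertex 14.2 3.6 20.2
    endloop
  endfacet
  facet normal 0.5340 -0.8455 0.0000
    outer loop
      vertex 8.5 0.0 0.0
      vertex 14.2 3.6 20.2
      vertex 8.5 0.0 20.2
    endloop
  endfacet
  facet normal 0.9927 -0.1203 0.0000
    outer loop
      vertex 14.2 3.6 0.0
      vertex 15.0 10.2 0.0
      vertex 15.0 10.2 20.2
    endloop
  endfacet
  facet normal 0.9927 -0.1203 0.0000
    outer loop
      vertex 14.2 3.6 0.0
      vertex 15.0 10.2 20.2
      vertex 14.2 3.6 20.2
    endloop
  endfacet
endsolid part

The G0 Z moves step by Δz≈5.0 mm. Every layer's G1 loop is the same polygon, so the solid is a straight extrusion of it from z=0 to z≈20.2. Closing with flat bottom and top caps and triangulating gives 24 facets — a regular 7-sided prism (a cylinder approximated with 7 flat sides), circumscribed radius ≈ 7.7 mm, height ≈ 20.2 mm.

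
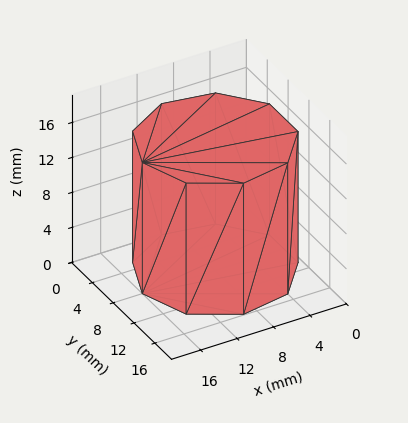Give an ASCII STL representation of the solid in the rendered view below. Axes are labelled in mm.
Reading the render: the shape is a regular 9-sided prism (a cylinder approximated with 9 flat sides), circumscribed radius ≈ 8 mm, height ≈ 15 mm (dimensions read to the nearest mm from the axis ticks). For the STL, each face is triangulated and given an outward normal.

solid part
  facet normal 0.0000 0.0000 -1.0000
    outer loop
      vertex 9.39 15.88 0.00
      vertex 14.13 13.14 0.00
      vertex 16.00 8.00 0.00
    endloop
  endfacet
  facet normal 0.0000 0.0000 -1.0000
    outer loop
      vertex 4.00 14.93 0.00
      vertex 9.39 15.88 0.00
      vertex 16.00 8.00 0.00
    endloop
  endfacet
  facet normal 0.0000 0.0000 -1.0000
    outer loop
      vertex 0.48 10.74 0.00
      vertex 4.00 14.93 0.00
      vertex 16.00 8.00 0.00
    endloop
  endfacet
  facet normal 0.0000 0.0000 -1.0000
    outer loop
      vertex 0.48 5.26 0.00
      vertex 0.48 10.74 0.00
      vertex 16.00 8.00 0.00
    endloop
  endfacet
  facet normal 0.0000 0.0000 -1.0000
    outer loop
      vertex 4.00 1.07 0.00
      vertex 0.48 5.26 0.00
      vertex 16.00 8.00 0.00
    endloop
  endfacet
  facet normal 0.0000 0.0000 -1.0000
    outer loop
      vertex 9.39 0.12 0.00
      vertex 4.00 1.07 0.00
      vertex 16.00 8.00 0.00
    endloop
  endfacet
  facet normal 0.0000 0.0000 -1.0000
    outer loop
      vertex 14.13 2.86 0.00
      vertex 9.39 0.12 0.00
      vertex 16.00 8.00 0.00
    endloop
  endfacet
  facet normal 0.0000 0.0000 1.0000
    outer loop
      vertex 16.00 8.00 15.00
      vertex 14.13 13.14 15.00
      vertex 9.39 15.88 15.00
    endloop
  endfacet
  facet normal 0.0000 0.0000 1.0000
    outer loop
      vertex 16.00 8.00 15.00
      vertex 9.39 15.88 15.00
      vertex 4.00 14.93 15.00
    endloop
  endfacet
  facet normal 0.0000 0.0000 1.0000
    outer loop
      vertex 16.00 8.00 15.00
      vertex 4.00 14.93 15.00
      vertex 0.48 10.74 15.00
    endloop
  endfacet
  facet normal 0.0000 0.0000 1.0000
    outer loop
      vertex 16.00 8.00 15.00
      vertex 0.48 10.74 15.00
      vertex 0.48 5.26 15.00
    endloop
  endfacet
  facet normal 0.0000 0.0000 1.0000
    outer loop
      vertex 16.00 8.00 15.00
      vertex 0.48 5.26 15.00
      vertex 4.00 1.07 15.00
    endloop
  endfacet
  facet normal 0.0000 0.0000 1.0000
    outer loop
      vertex 16.00 8.00 15.00
      vertex 4.00 1.07 15.00
      vertex 9.39 0.12 15.00
    endloop
  endfacet
  facet normal 0.0000 0.0000 1.0000
    outer loop
      vertex 16.00 8.00 15.00
      vertex 9.39 0.12 15.00
      vertex 14.13 2.86 15.00
    endloop
  endfacet
  facet normal 0.9397 0.3419 0.0000
    outer loop
      vertex 16.00 8.00 0.00
      vertex 14.13 13.14 0.00
      vertex 14.13 13.14 15.00
    endloop
  endfacet
  facet normal 0.9397 0.3419 0.0000
    outer loop
      vertex 16.00 8.00 0.00
      vertex 14.13 13.14 15.00
      vertex 16.00 8.00 15.00
    endloop
  endfacet
  facet normal 0.5005 0.8658 0.0000
    outer loop
      vertex 14.13 13.14 0.00
      vertex 9.39 15.88 0.00
      vertex 9.39 15.88 15.00
    endloop
  endfacet
  facet normal 0.5005 0.8658 0.0000
    outer loop
      vertex 14.13 13.14 0.00
      vertex 9.39 15.88 15.00
      vertex 14.13 13.14 15.00
    endloop
  endfacet
  facet normal -0.1736 0.9848 0.0000
    outer loop
      vertex 9.39 15.88 0.00
      vertex 4.00 14.93 0.00
      vertex 4.00 14.93 15.00
    endloop
  endfacet
  facet normal -0.1736 0.9848 0.0000
    outer loop
      vertex 9.39 15.88 0.00
      vertex 4.00 14.93 15.00
      vertex 9.39 15.88 15.00
    endloop
  endfacet
  facet normal -0.7657 0.6432 0.0000
    outer loop
      vertex 4.00 14.93 0.00
      vertex 0.48 10.74 0.00
      vertex 0.48 10.74 15.00
    endloop
  endfacet
  facet normal -0.7657 0.6432 0.0000
    outer loop
      vertex 4.00 14.93 0.00
      vertex 0.48 10.74 15.00
      vertex 4.00 14.93 15.00
    endloop
  endfacet
  facet normal -1.0000 0.0000 0.0000
    outer loop
      vertex 0.48 10.74 0.00
      vertex 0.48 5.26 0.00
      vertex 0.48 5.26 15.00
    endloop
  endfacet
  facet normal -1.0000 0.0000 0.0000
    outer loop
      vertex 0.48 10.74 0.00
      vertex 0.48 5.26 15.00
      vertex 0.48 10.74 15.00
    endloop
  endfacet
  facet normal -0.7657 -0.6432 0.0000
    outer loop
      vertex 0.48 5.26 0.00
      vertex 4.00 1.07 0.00
      vertex 4.00 1.07 15.00
    endloop
  endfacet
  facet normal -0.7657 -0.6432 0.0000
    outer loop
      vertex 0.48 5.26 0.00
      vertex 4.00 1.07 15.00
      vertex 0.48 5.26 15.00
    endloop
  endfacet
  facet normal -0.1736 -0.9848 0.0000
    outer loop
      vertex 4.00 1.07 0.00
      vertex 9.39 0.12 0.00
      vertex 9.39 0.12 15.00
    endloop
  endfacet
  facet normal -0.1736 -0.9848 0.0000
    outer loop
      vertex 4.00 1.07 0.00
      vertex 9.39 0.12 15.00
      vertex 4.00 1.07 15.00
    endloop
  endfacet
  facet normal 0.5005 -0.8658 0.0000
    outer loop
      vertex 9.39 0.12 0.00
      vertex 14.13 2.86 0.00
      vertex 14.13 2.86 15.00
    endloop
  endfacet
  facet normal 0.5005 -0.8658 0.0000
    outer loop
      vertex 9.39 0.12 0.00
      vertex 14.13 2.86 15.00
      vertex 9.39 0.12 15.00
    endloop
  endfacet
  facet normal 0.9397 -0.3419 0.0000
    outer loop
      vertex 14.13 2.86 0.00
      vertex 16.00 8.00 0.00
      vertex 16.00 8.00 15.00
    endloop
  endfacet
  facet normal 0.9397 -0.3419 0.0000
    outer loop
      vertex 14.13 2.86 0.00
      vertex 16.00 8.00 15.00
      vertex 14.13 2.86 15.00
    endloop
  endfacet
endsolid part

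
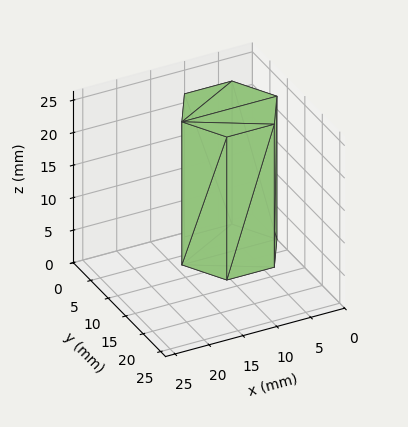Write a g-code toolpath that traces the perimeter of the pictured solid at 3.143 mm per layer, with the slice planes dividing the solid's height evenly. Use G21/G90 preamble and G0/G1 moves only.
Reading the render: the shape is a regular 6-sided prism (a cylinder approximated with 6 flat sides), circumscribed radius ≈ 7 mm, height ≈ 22 mm (dimensions read to the nearest mm from the axis ticks). For the g-code, the solid's height is divided into equal slices at the stated Δz and each level perimeter traced with G1 moves after a G0 lift.

; perimeter-only toolpath
G21 ; units = mm
G90 ; absolute positioning
G28 ; home
; layer 1
G0 Z3.143
G0 X14.000 Y7.000
G1 X10.500 Y13.062
G1 X3.500 Y13.062
G1 X0.000 Y7.000
G1 X3.500 Y0.938
G1 X10.500 Y0.938
G1 X14.000 Y7.000
; layer 2
G0 Z6.286
G0 X14.000 Y7.000
G1 X10.500 Y13.062
G1 X3.500 Y13.062
G1 X0.000 Y7.000
G1 X3.500 Y0.938
G1 X10.500 Y0.938
G1 X14.000 Y7.000
; layer 3
G0 Z9.429
G0 X14.000 Y7.000
G1 X10.500 Y13.062
G1 X3.500 Y13.062
G1 X0.000 Y7.000
G1 X3.500 Y0.938
G1 X10.500 Y0.938
G1 X14.000 Y7.000
; layer 4
G0 Z12.571
G0 X14.000 Y7.000
G1 X10.500 Y13.062
G1 X3.500 Y13.062
G1 X0.000 Y7.000
G1 X3.500 Y0.938
G1 X10.500 Y0.938
G1 X14.000 Y7.000
; layer 5
G0 Z15.714
G0 X14.000 Y7.000
G1 X10.500 Y13.062
G1 X3.500 Y13.062
G1 X0.000 Y7.000
G1 X3.500 Y0.938
G1 X10.500 Y0.938
G1 X14.000 Y7.000
; layer 6
G0 Z18.857
G0 X14.000 Y7.000
G1 X10.500 Y13.062
G1 X3.500 Y13.062
G1 X0.000 Y7.000
G1 X3.500 Y0.938
G1 X10.500 Y0.938
G1 X14.000 Y7.000
; layer 7
G0 Z22.000
G0 X14.000 Y7.000
G1 X10.500 Y13.062
G1 X3.500 Y13.062
G1 X0.000 Y7.000
G1 X3.500 Y0.938
G1 X10.500 Y0.938
G1 X14.000 Y7.000
M2 ; end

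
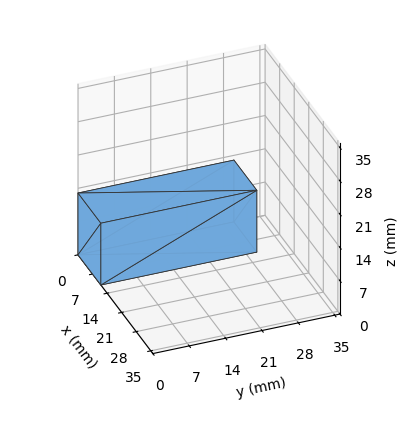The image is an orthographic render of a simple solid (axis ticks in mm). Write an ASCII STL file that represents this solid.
Reading the render: the shape is a rectangular box, roughly 11 × 30 mm footprint and 13 mm tall (dimensions read to the nearest mm from the axis ticks). For the STL, each face is triangulated and given an outward normal.

solid part
  facet normal 0.0000 0.0000 -1.0000
    outer loop
      vertex 11.0 30.0 0.0
      vertex 11.0 0.0 0.0
      vertex 0.0 0.0 0.0
    endloop
  endfacet
  facet normal 0.0000 0.0000 -1.0000
    outer loop
      vertex 0.0 30.0 0.0
      vertex 11.0 30.0 0.0
      vertex 0.0 0.0 0.0
    endloop
  endfacet
  facet normal 0.0000 0.0000 1.0000
    outer loop
      vertex 0.0 0.0 13.0
      vertex 11.0 0.0 13.0
      vertex 11.0 30.0 13.0
    endloop
  endfacet
  facet normal 0.0000 0.0000 1.0000
    outer loop
      vertex 0.0 0.0 13.0
      vertex 11.0 30.0 13.0
      vertex 0.0 30.0 13.0
    endloop
  endfacet
  facet normal 0.0000 -1.0000 0.0000
    outer loop
      vertex 0.0 0.0 0.0
      vertex 11.0 0.0 0.0
      vertex 11.0 0.0 13.0
    endloop
  endfacet
  facet normal 0.0000 -1.0000 0.0000
    outer loop
      vertex 0.0 0.0 0.0
      vertex 11.0 0.0 13.0
      vertex 0.0 0.0 13.0
    endloop
  endfacet
  facet normal 0.0000 1.0000 0.0000
    outer loop
      vertex 11.0 30.0 13.0
      vertex 11.0 30.0 0.0
      vertex 0.0 30.0 0.0
    endloop
  endfacet
  facet normal 0.0000 1.0000 0.0000
    outer loop
      vertex 0.0 30.0 13.0
      vertex 11.0 30.0 13.0
      vertex 0.0 30.0 0.0
    endloop
  endfacet
  facet normal -1.0000 0.0000 0.0000
    outer loop
      vertex 0.0 30.0 13.0
      vertex 0.0 30.0 0.0
      vertex 0.0 0.0 0.0
    endloop
  endfacet
  facet normal -1.0000 0.0000 0.0000
    outer loop
      vertex 0.0 0.0 13.0
      vertex 0.0 30.0 13.0
      vertex 0.0 0.0 0.0
    endloop
  endfacet
  facet normal 1.0000 0.0000 0.0000
    outer loop
      vertex 11.0 0.0 0.0
      vertex 11.0 30.0 0.0
      vertex 11.0 30.0 13.0
    endloop
  endfacet
  facet normal 1.0000 0.0000 0.0000
    outer loop
      vertex 11.0 0.0 0.0
      vertex 11.0 30.0 13.0
      vertex 11.0 0.0 13.0
    endloop
  endfacet
endsolid part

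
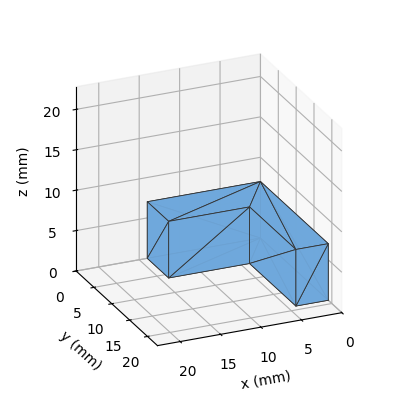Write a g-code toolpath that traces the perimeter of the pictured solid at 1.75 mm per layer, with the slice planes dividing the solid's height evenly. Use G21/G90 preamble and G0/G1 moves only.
Reading the render: the shape is an L-shaped prism: outer 14 × 19 mm, arm thicknesses ≈ 6 mm (horizontal) and 4 mm (vertical), extruded 7 mm in z (dimensions read to the nearest mm from the axis ticks). For the g-code, the solid's height is divided into equal slices at the stated Δz and each level perimeter traced with G1 moves after a G0 lift.

; perimeter-only toolpath
G21 ; units = mm
G90 ; absolute positioning
G28 ; home
; layer 1
G0 Z1.75
G0 X0.00 Y0.00
G1 X14.00 Y0.00
G1 X14.00 Y6.00
G1 X4.00 Y6.00
G1 X4.00 Y19.00
G1 X0.00 Y19.00
G1 X0.00 Y0.00
; layer 2
G0 Z3.50
G0 X0.00 Y0.00
G1 X14.00 Y0.00
G1 X14.00 Y6.00
G1 X4.00 Y6.00
G1 X4.00 Y19.00
G1 X0.00 Y19.00
G1 X0.00 Y0.00
; layer 3
G0 Z5.25
G0 X0.00 Y0.00
G1 X14.00 Y0.00
G1 X14.00 Y6.00
G1 X4.00 Y6.00
G1 X4.00 Y19.00
G1 X0.00 Y19.00
G1 X0.00 Y0.00
; layer 4
G0 Z7.00
G0 X0.00 Y0.00
G1 X14.00 Y0.00
G1 X14.00 Y6.00
G1 X4.00 Y6.00
G1 X4.00 Y19.00
G1 X0.00 Y19.00
G1 X0.00 Y0.00
M2 ; end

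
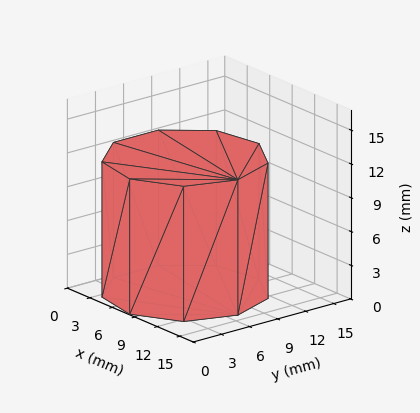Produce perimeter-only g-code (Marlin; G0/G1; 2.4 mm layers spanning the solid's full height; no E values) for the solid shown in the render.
Reading the render: the shape is a regular 9-sided prism (a cylinder approximated with 9 flat sides), circumscribed radius ≈ 7 mm, height ≈ 12 mm (dimensions read to the nearest mm from the axis ticks). For the g-code, the solid's height is divided into equal slices at the stated Δz and each level perimeter traced with G1 moves after a G0 lift.

; perimeter-only toolpath
G21 ; units = mm
G90 ; absolute positioning
G28 ; home
; layer 1
G0 Z2.4
G0 X14.0 Y7.0
G1 X12.4 Y11.5
G1 X8.2 Y13.9
G1 X3.5 Y13.1
G1 X0.4 Y9.4
G1 X0.4 Y4.6
G1 X3.5 Y0.9
G1 X8.2 Y0.1
G1 X12.4 Y2.5
G1 X14.0 Y7.0
; layer 2
G0 Z4.8
G0 X14.0 Y7.0
G1 X12.4 Y11.5
G1 X8.2 Y13.9
G1 X3.5 Y13.1
G1 X0.4 Y9.4
G1 X0.4 Y4.6
G1 X3.5 Y0.9
G1 X8.2 Y0.1
G1 X12.4 Y2.5
G1 X14.0 Y7.0
; layer 3
G0 Z7.2
G0 X14.0 Y7.0
G1 X12.4 Y11.5
G1 X8.2 Y13.9
G1 X3.5 Y13.1
G1 X0.4 Y9.4
G1 X0.4 Y4.6
G1 X3.5 Y0.9
G1 X8.2 Y0.1
G1 X12.4 Y2.5
G1 X14.0 Y7.0
; layer 4
G0 Z9.6
G0 X14.0 Y7.0
G1 X12.4 Y11.5
G1 X8.2 Y13.9
G1 X3.5 Y13.1
G1 X0.4 Y9.4
G1 X0.4 Y4.6
G1 X3.5 Y0.9
G1 X8.2 Y0.1
G1 X12.4 Y2.5
G1 X14.0 Y7.0
; layer 5
G0 Z12.0
G0 X14.0 Y7.0
G1 X12.4 Y11.5
G1 X8.2 Y13.9
G1 X3.5 Y13.1
G1 X0.4 Y9.4
G1 X0.4 Y4.6
G1 X3.5 Y0.9
G1 X8.2 Y0.1
G1 X12.4 Y2.5
G1 X14.0 Y7.0
M2 ; end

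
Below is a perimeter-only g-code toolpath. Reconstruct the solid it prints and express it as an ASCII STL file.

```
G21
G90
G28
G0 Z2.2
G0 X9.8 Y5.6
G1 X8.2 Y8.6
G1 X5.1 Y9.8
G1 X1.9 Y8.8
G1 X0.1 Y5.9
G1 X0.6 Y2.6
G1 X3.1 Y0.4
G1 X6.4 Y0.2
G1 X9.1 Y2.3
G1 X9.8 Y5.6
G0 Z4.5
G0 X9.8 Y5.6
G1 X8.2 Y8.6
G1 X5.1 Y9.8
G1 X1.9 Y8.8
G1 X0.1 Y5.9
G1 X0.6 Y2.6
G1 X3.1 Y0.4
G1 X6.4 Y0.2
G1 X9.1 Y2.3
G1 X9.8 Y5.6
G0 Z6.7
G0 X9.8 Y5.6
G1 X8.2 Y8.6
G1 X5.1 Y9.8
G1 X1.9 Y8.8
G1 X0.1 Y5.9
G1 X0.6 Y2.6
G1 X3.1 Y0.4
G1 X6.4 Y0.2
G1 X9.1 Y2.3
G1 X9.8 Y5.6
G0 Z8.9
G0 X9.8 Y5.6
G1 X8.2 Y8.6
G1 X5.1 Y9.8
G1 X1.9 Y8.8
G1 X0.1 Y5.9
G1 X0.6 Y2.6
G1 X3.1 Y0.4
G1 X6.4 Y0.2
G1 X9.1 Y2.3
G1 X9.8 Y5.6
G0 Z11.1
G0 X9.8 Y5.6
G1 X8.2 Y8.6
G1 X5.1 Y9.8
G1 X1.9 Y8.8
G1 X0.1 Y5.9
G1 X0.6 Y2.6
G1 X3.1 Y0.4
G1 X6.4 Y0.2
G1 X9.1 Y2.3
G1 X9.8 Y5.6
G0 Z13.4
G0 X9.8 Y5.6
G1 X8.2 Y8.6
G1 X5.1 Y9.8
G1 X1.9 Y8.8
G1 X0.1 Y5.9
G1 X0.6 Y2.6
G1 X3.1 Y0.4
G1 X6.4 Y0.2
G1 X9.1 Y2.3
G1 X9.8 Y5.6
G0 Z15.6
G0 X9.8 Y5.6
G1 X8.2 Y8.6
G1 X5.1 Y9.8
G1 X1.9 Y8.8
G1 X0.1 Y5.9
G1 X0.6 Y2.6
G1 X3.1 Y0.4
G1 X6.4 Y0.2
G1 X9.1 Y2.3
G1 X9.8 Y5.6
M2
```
solid part
  facet normal 0.0000 0.0000 -1.0000
    outer loop
      vertex 5.1 9.8 0.0
      vertex 8.2 8.6 0.0
      vertex 9.8 5.6 0.0
    endloop
  endfacet
  facet normal 0.0000 0.0000 -1.0000
    outer loop
      vertex 1.9 8.8 0.0
      vertex 5.1 9.8 0.0
      vertex 9.8 5.6 0.0
    endloop
  endfacet
  facet normal 0.0000 0.0000 -1.0000
    outer loop
      vertex 0.1 5.9 0.0
      vertex 1.9 8.8 0.0
      vertex 9.8 5.6 0.0
    endloop
  endfacet
  facet normal 0.0000 0.0000 -1.0000
    outer loop
      vertex 0.6 2.6 0.0
      vertex 0.1 5.9 0.0
      vertex 9.8 5.6 0.0
    endloop
  endfacet
  facet normal 0.0000 0.0000 -1.0000
    outer loop
      vertex 3.1 0.4 0.0
      vertex 0.6 2.6 0.0
      vertex 9.8 5.6 0.0
    endloop
  endfacet
  facet normal 0.0000 0.0000 -1.0000
    outer loop
      vertex 6.4 0.2 0.0
      vertex 3.1 0.4 0.0
      vertex 9.8 5.6 0.0
    endloop
  endfacet
  facet normal 0.0000 0.0000 -1.0000
    outer loop
      vertex 9.1 2.3 0.0
      vertex 6.4 0.2 0.0
      vertex 9.8 5.6 0.0
    endloop
  endfacet
  facet normal 0.0000 0.0000 1.0000
    outer loop
      vertex 9.8 5.6 15.6
      vertex 8.2 8.6 15.6
      vertex 5.1 9.8 15.6
    endloop
  endfacet
  facet normal 0.0000 0.0000 1.0000
    outer loop
      vertex 9.8 5.6 15.6
      vertex 5.1 9.8 15.6
      vertex 1.9 8.8 15.6
    endloop
  endfacet
  facet normal 0.0000 0.0000 1.0000
    outer loop
      vertex 9.8 5.6 15.6
      vertex 1.9 8.8 15.6
      vertex 0.1 5.9 15.6
    endloop
  endfacet
  facet normal 0.0000 0.0000 1.0000
    outer loop
      vertex 9.8 5.6 15.6
      vertex 0.1 5.9 15.6
      vertex 0.6 2.6 15.6
    endloop
  endfacet
  facet normal 0.0000 0.0000 1.0000
    outer loop
      vertex 9.8 5.6 15.6
      vertex 0.6 2.6 15.6
      vertex 3.1 0.4 15.6
    endloop
  endfacet
  facet normal 0.0000 0.0000 1.0000
    outer loop
      vertex 9.8 5.6 15.6
      vertex 3.1 0.4 15.6
      vertex 6.4 0.2 15.6
    endloop
  endfacet
  facet normal 0.0000 0.0000 1.0000
    outer loop
      vertex 9.8 5.6 15.6
      vertex 6.4 0.2 15.6
      vertex 9.1 2.3 15.6
    endloop
  endfacet
  facet normal 0.8824 0.4706 0.0000
    outer loop
      vertex 9.8 5.6 0.0
      vertex 8.2 8.6 0.0
      vertex 8.2 8.6 15.6
    endloop
  endfacet
  facet normal 0.8824 0.4706 0.0000
    outer loop
      vertex 9.8 5.6 0.0
      vertex 8.2 8.6 15.6
      vertex 9.8 5.6 15.6
    endloop
  endfacet
  facet normal 0.3610 0.9326 0.0000
    outer loop
      vertex 8.2 8.6 0.0
      vertex 5.1 9.8 0.0
      vertex 5.1 9.8 15.6
    endloop
  endfacet
  facet normal 0.3610 0.9326 0.0000
    outer loop
      vertex 8.2 8.6 0.0
      vertex 5.1 9.8 15.6
      vertex 8.2 8.6 15.6
    endloop
  endfacet
  facet normal -0.2983 0.9545 0.0000
    outer loop
      vertex 5.1 9.8 0.0
      vertex 1.9 8.8 0.0
      vertex 1.9 8.8 15.6
    endloop
  endfacet
  facet normal -0.2983 0.9545 0.0000
    outer loop
      vertex 5.1 9.8 0.0
      vertex 1.9 8.8 15.6
      vertex 5.1 9.8 15.6
    endloop
  endfacet
  facet normal -0.8496 0.5274 0.0000
    outer loop
      vertex 1.9 8.8 0.0
      vertex 0.1 5.9 0.0
      vertex 0.1 5.9 15.6
    endloop
  endfacet
  facet normal -0.8496 0.5274 0.0000
    outer loop
      vertex 1.9 8.8 0.0
      vertex 0.1 5.9 15.6
      vertex 1.9 8.8 15.6
    endloop
  endfacet
  facet normal -0.9887 -0.1498 0.0000
    outer loop
      vertex 0.1 5.9 0.0
      vertex 0.6 2.6 0.0
      vertex 0.6 2.6 15.6
    endloop
  endfacet
  facet normal -0.9887 -0.1498 0.0000
    outer loop
      vertex 0.1 5.9 0.0
      vertex 0.6 2.6 15.6
      vertex 0.1 5.9 15.6
    endloop
  endfacet
  facet normal -0.6606 -0.7507 0.0000
    outer loop
      vertex 0.6 2.6 0.0
      vertex 3.1 0.4 0.0
      vertex 3.1 0.4 15.6
    endloop
  endfacet
  facet normal -0.6606 -0.7507 0.0000
    outer loop
      vertex 0.6 2.6 0.0
      vertex 3.1 0.4 15.6
      vertex 0.6 2.6 15.6
    endloop
  endfacet
  facet normal -0.0605 -0.9982 0.0000
    outer loop
      vertex 3.1 0.4 0.0
      vertex 6.4 0.2 0.0
      vertex 6.4 0.2 15.6
    endloop
  endfacet
  facet normal -0.0605 -0.9982 0.0000
    outer loop
      vertex 3.1 0.4 0.0
      vertex 6.4 0.2 15.6
      vertex 3.1 0.4 15.6
    endloop
  endfacet
  facet normal 0.6139 -0.7894 0.0000
    outer loop
      vertex 6.4 0.2 0.0
      vertex 9.1 2.3 0.0
      vertex 9.1 2.3 15.6
    endloop
  endfacet
  facet normal 0.6139 -0.7894 0.0000
    outer loop
      vertex 6.4 0.2 0.0
      vertex 9.1 2.3 15.6
      vertex 6.4 0.2 15.6
    endloop
  endfacet
  facet normal 0.9782 -0.2075 0.0000
    outer loop
      vertex 9.1 2.3 0.0
      vertex 9.8 5.6 0.0
      vertex 9.8 5.6 15.6
    endloop
  endfacet
  facet normal 0.9782 -0.2075 0.0000
    outer loop
      vertex 9.1 2.3 0.0
      vertex 9.8 5.6 15.6
      vertex 9.1 2.3 15.6
    endloop
  endfacet
endsolid part

The G0 Z moves step by Δz≈2.2 mm. Every layer's G1 loop is the same polygon, so the solid is a straight extrusion of it from z=0 to z≈15.6. Closing with flat bottom and top caps and triangulating gives 32 facets — a regular 9-sided prism (a cylinder approximated with 9 flat sides), circumscribed radius ≈ 4.9 mm, height ≈ 15.6 mm.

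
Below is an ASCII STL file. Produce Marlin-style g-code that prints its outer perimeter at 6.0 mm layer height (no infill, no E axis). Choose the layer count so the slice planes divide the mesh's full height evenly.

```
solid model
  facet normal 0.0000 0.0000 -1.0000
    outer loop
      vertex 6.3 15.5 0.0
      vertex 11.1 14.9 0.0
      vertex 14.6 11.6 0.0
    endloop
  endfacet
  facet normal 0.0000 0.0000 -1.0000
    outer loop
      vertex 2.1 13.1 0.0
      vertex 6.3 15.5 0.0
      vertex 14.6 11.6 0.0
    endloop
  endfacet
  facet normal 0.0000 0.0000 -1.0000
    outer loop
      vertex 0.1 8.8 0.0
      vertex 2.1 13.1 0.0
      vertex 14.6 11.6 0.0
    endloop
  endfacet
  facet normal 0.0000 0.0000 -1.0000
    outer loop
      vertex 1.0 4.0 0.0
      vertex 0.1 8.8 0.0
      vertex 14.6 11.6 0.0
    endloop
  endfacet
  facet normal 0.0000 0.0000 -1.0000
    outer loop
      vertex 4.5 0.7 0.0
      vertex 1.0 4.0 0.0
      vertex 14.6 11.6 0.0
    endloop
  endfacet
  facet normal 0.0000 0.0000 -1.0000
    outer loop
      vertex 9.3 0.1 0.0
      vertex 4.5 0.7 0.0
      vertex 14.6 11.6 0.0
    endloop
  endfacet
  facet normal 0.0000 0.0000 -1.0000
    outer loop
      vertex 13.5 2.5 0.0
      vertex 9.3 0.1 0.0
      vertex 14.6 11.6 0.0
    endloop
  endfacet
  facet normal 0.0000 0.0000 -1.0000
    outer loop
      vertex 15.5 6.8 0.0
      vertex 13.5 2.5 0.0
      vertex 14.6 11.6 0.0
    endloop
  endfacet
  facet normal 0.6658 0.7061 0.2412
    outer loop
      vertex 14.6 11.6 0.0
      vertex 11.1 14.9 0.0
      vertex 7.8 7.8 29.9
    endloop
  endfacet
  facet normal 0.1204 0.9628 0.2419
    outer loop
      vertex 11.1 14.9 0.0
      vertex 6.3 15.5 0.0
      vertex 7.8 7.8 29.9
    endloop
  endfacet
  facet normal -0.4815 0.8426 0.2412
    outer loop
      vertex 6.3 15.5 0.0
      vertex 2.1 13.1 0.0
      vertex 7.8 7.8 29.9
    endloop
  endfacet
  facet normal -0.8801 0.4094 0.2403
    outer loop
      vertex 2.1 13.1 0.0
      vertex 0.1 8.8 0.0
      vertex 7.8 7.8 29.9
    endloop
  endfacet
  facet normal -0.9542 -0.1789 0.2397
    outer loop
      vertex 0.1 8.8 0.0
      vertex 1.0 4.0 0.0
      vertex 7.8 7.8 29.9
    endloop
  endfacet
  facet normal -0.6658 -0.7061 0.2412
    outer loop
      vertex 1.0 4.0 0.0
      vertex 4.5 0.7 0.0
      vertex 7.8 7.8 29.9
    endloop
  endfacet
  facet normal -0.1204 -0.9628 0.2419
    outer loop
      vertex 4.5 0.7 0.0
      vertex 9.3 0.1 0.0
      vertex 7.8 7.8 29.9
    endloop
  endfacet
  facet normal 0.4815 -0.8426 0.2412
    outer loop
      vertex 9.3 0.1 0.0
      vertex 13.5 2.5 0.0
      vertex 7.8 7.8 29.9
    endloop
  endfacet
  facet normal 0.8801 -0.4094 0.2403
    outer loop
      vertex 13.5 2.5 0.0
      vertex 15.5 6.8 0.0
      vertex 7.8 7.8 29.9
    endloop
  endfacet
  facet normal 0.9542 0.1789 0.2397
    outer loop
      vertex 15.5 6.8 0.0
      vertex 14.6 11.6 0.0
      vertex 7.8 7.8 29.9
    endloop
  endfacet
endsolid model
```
; perimeter-only toolpath
G21 ; units = mm
G90 ; absolute positioning
G28 ; home
; layer 1
G0 Z6.0
G0 X13.2 Y10.8
G1 X10.4 Y13.5
G1 X6.6 Y14.0
G1 X3.2 Y12.0
G1 X1.6 Y8.6
G1 X2.4 Y4.8
G1 X5.2 Y2.1
G1 X9.0 Y1.6
G1 X12.4 Y3.6
G1 X14.0 Y7.0
G1 X13.2 Y10.8
; layer 2
G0 Z12.0
G0 X11.9 Y10.1
G1 X9.8 Y12.1
G1 X6.9 Y12.4
G1 X4.4 Y11.0
G1 X3.2 Y8.4
G1 X3.7 Y5.5
G1 X5.8 Y3.5
G1 X8.7 Y3.2
G1 X11.2 Y4.6
G1 X12.4 Y7.2
G1 X11.9 Y10.1
; layer 3
G0 Z17.9
G0 X10.5 Y9.3
G1 X9.1 Y10.6
G1 X7.2 Y10.9
G1 X5.5 Y9.9
G1 X4.7 Y8.2
G1 X5.1 Y6.3
G1 X6.5 Y5.0
G1 X8.4 Y4.7
G1 X10.1 Y5.7
G1 X10.9 Y7.4
G1 X10.5 Y9.3
; layer 4
G0 Z23.9
G0 X9.2 Y8.6
G1 X8.5 Y9.2
G1 X7.5 Y9.3
G1 X6.7 Y8.9
G1 X6.3 Y8.0
G1 X6.4 Y7.0
G1 X7.1 Y6.4
G1 X8.1 Y6.3
G1 X8.9 Y6.7
G1 X9.3 Y7.6
G1 X9.2 Y8.6
M2 ; end

The solid is a regular 10-sided pyramid, base circumscribed radius ≈ 7.8 mm, apex at z ≈ 29.9 mm. Slicing at Δz = 6.0 mm — 5 equal slices spanning the solid's height, so layer i sits at z = i·h/5 — gives 4 non-empty perimeters. Each is a 10-segment closed polygon; G0 lifts to the layer z and rapids to the start vertex, then G1 traces the edges. The cross-section shrinks linearly with z (the slice at the apex is degenerate and omitted).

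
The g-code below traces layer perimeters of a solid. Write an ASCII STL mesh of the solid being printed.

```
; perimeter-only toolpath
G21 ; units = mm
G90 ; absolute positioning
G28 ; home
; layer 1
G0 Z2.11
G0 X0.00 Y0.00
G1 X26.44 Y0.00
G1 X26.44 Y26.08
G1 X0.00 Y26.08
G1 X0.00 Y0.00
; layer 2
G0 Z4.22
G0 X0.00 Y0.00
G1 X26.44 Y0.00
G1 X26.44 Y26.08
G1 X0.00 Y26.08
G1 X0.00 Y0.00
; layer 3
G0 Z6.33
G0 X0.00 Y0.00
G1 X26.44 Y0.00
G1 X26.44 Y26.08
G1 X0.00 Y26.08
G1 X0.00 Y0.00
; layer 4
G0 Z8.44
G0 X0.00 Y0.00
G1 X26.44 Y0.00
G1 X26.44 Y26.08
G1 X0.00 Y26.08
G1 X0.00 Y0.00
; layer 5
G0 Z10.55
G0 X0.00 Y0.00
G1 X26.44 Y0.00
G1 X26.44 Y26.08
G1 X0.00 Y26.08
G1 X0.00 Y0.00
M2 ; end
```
solid part
  facet normal 0.0000 0.0000 -1.0000
    outer loop
      vertex 26.44 26.08 0.00
      vertex 26.44 0.00 0.00
      vertex 0.00 0.00 0.00
    endloop
  endfacet
  facet normal 0.0000 0.0000 -1.0000
    outer loop
      vertex 0.00 26.08 0.00
      vertex 26.44 26.08 0.00
      vertex 0.00 0.00 0.00
    endloop
  endfacet
  facet normal 0.0000 0.0000 1.0000
    outer loop
      vertex 0.00 0.00 10.55
      vertex 26.44 0.00 10.55
      vertex 26.44 26.08 10.55
    endloop
  endfacet
  facet normal 0.0000 0.0000 1.0000
    outer loop
      vertex 0.00 0.00 10.55
      vertex 26.44 26.08 10.55
      vertex 0.00 26.08 10.55
    endloop
  endfacet
  facet normal 0.0000 -1.0000 0.0000
    outer loop
      vertex 0.00 0.00 0.00
      vertex 26.44 0.00 0.00
      vertex 26.44 0.00 10.55
    endloop
  endfacet
  facet normal 0.0000 -1.0000 0.0000
    outer loop
      vertex 0.00 0.00 0.00
      vertex 26.44 0.00 10.55
      vertex 0.00 0.00 10.55
    endloop
  endfacet
  facet normal 0.0000 1.0000 0.0000
    outer loop
      vertex 26.44 26.08 10.55
      vertex 26.44 26.08 0.00
      vertex 0.00 26.08 0.00
    endloop
  endfacet
  facet normal 0.0000 1.0000 0.0000
    outer loop
      vertex 0.00 26.08 10.55
      vertex 26.44 26.08 10.55
      vertex 0.00 26.08 0.00
    endloop
  endfacet
  facet normal -1.0000 0.0000 0.0000
    outer loop
      vertex 0.00 26.08 10.55
      vertex 0.00 26.08 0.00
      vertex 0.00 0.00 0.00
    endloop
  endfacet
  facet normal -1.0000 0.0000 0.0000
    outer loop
      vertex 0.00 0.00 10.55
      vertex 0.00 26.08 10.55
      vertex 0.00 0.00 0.00
    endloop
  endfacet
  facet normal 1.0000 0.0000 0.0000
    outer loop
      vertex 26.44 0.00 0.00
      vertex 26.44 26.08 0.00
      vertex 26.44 26.08 10.55
    endloop
  endfacet
  facet normal 1.0000 0.0000 0.0000
    outer loop
      vertex 26.44 0.00 0.00
      vertex 26.44 26.08 10.55
      vertex 26.44 0.00 10.55
    endloop
  endfacet
endsolid part

The G0 Z moves step by Δz≈2.11 mm. Every layer's G1 loop is the same polygon, so the solid is a straight extrusion of it from z=0 to z≈10.6. Closing with flat bottom and top caps and triangulating gives 12 facets — a rectangular box, roughly 26.4 × 26.1 mm footprint and 10.6 mm tall.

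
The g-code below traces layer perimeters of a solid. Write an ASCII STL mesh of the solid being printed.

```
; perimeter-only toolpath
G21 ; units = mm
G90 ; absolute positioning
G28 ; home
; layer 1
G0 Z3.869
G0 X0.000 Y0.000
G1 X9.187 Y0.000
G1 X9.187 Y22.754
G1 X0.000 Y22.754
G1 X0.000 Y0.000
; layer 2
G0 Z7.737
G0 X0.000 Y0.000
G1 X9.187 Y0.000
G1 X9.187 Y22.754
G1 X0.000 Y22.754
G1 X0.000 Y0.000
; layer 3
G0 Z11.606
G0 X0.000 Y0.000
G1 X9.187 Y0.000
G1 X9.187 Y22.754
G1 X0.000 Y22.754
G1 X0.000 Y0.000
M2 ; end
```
solid part
  facet normal 0.0000 0.0000 -1.0000
    outer loop
      vertex 9.187 22.754 0.000
      vertex 9.187 0.000 0.000
      vertex 0.000 0.000 0.000
    endloop
  endfacet
  facet normal 0.0000 0.0000 -1.0000
    outer loop
      vertex 0.000 22.754 0.000
      vertex 9.187 22.754 0.000
      vertex 0.000 0.000 0.000
    endloop
  endfacet
  facet normal 0.0000 0.0000 1.0000
    outer loop
      vertex 0.000 0.000 11.606
      vertex 9.187 0.000 11.606
      vertex 9.187 22.754 11.606
    endloop
  endfacet
  facet normal 0.0000 0.0000 1.0000
    outer loop
      vertex 0.000 0.000 11.606
      vertex 9.187 22.754 11.606
      vertex 0.000 22.754 11.606
    endloop
  endfacet
  facet normal 0.0000 -1.0000 0.0000
    outer loop
      vertex 0.000 0.000 0.000
      vertex 9.187 0.000 0.000
      vertex 9.187 0.000 11.606
    endloop
  endfacet
  facet normal 0.0000 -1.0000 0.0000
    outer loop
      vertex 0.000 0.000 0.000
      vertex 9.187 0.000 11.606
      vertex 0.000 0.000 11.606
    endloop
  endfacet
  facet normal 0.0000 1.0000 0.0000
    outer loop
      vertex 9.187 22.754 11.606
      vertex 9.187 22.754 0.000
      vertex 0.000 22.754 0.000
    endloop
  endfacet
  facet normal 0.0000 1.0000 0.0000
    outer loop
      vertex 0.000 22.754 11.606
      vertex 9.187 22.754 11.606
      vertex 0.000 22.754 0.000
    endloop
  endfacet
  facet normal -1.0000 0.0000 0.0000
    outer loop
      vertex 0.000 22.754 11.606
      vertex 0.000 22.754 0.000
      vertex 0.000 0.000 0.000
    endloop
  endfacet
  facet normal -1.0000 0.0000 0.0000
    outer loop
      vertex 0.000 0.000 11.606
      vertex 0.000 22.754 11.606
      vertex 0.000 0.000 0.000
    endloop
  endfacet
  facet normal 1.0000 0.0000 0.0000
    outer loop
      vertex 9.187 0.000 0.000
      vertex 9.187 22.754 0.000
      vertex 9.187 22.754 11.606
    endloop
  endfacet
  facet normal 1.0000 0.0000 0.0000
    outer loop
      vertex 9.187 0.000 0.000
      vertex 9.187 22.754 11.606
      vertex 9.187 0.000 11.606
    endloop
  endfacet
endsolid part

The G0 Z moves step by Δz≈3.869 mm. Every layer's G1 loop is the same polygon, so the solid is a straight extrusion of it from z=0 to z≈11.6. Closing with flat bottom and top caps and triangulating gives 12 facets — a rectangular box, roughly 9.19 × 22.8 mm footprint and 11.6 mm tall.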